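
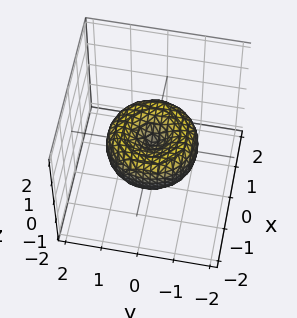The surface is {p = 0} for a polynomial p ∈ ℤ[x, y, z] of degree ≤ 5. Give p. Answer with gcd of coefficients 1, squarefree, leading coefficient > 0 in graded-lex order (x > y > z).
1. Degree: the shape is more complex than any degree-3 surface, so deg p = 4.
2. Symmetry: every cross-section ⟂ z is a circle, so x, y appear only via x² + y².
3. Observable constraints: a circular section at z = 0 has radius between 1 and 2; one x-axis crossing is at x = 0; it crosses the y-axis at the gridline y = 0.
4. Matching integer coefficients to the picture gives p.

2*x^4 + 4*x^2*y^2 + 2*y^4 - 3*x^2 - 3*y^2 + 3*z^2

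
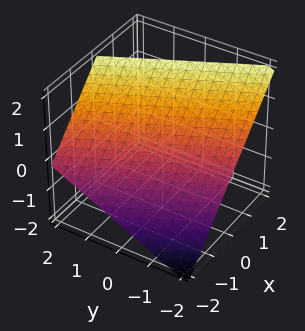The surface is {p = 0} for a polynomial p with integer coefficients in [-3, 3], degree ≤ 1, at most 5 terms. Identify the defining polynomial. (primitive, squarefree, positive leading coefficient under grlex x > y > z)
1. Degree: every cross-section is a straight line — this is a plane, so deg p = 1.
2. Reading off the gridlines: it crosses the z-axis at the gridline z = 1; it crosses the y-axis at the gridline y = -2.
3. Assembling these constraints gives the stated polynomial.

2*x + y - 2*z + 2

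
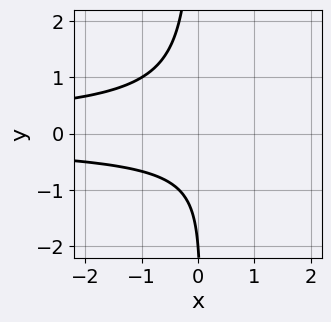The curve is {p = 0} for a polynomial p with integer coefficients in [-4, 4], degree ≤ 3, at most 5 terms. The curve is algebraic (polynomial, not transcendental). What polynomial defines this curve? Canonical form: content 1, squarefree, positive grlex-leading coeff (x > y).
3*x*y^2 + y + 2

The degree is 3 — a generic line meets the curve in up to 3 points.
Observable constraints: the curve avoids every integer x-axis point in the box; one y-axis crossing is at y = -2.
Together with the visible shape, these determine p as stated.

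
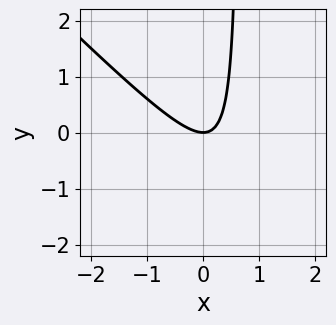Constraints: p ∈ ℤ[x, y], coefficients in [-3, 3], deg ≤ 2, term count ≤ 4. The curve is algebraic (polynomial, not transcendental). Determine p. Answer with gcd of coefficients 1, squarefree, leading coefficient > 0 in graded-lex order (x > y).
3*x^2 + 3*x*y - 2*y

(a) The degree is 2 — the shape is more complex than any degree-1 curve.
(b) Checking where it meets the axes: it meets the y-axis at y = 0 (among the integer gridlines); it meets the x-axis at x = 0 (among the integer gridlines).
(c) Putting this together gives p.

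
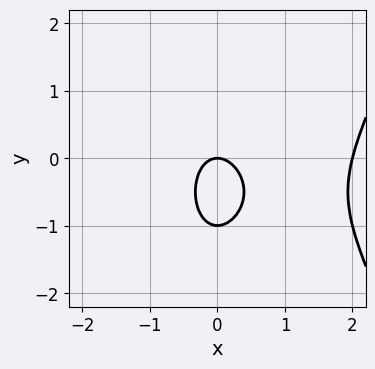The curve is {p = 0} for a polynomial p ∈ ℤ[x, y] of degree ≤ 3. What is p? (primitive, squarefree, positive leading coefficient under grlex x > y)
deg p = 3. A generic line meets the curve in up to 3 points.
Against the integer gridlines: among the integer gridlines, it crosses the y-axis at y ∈ {-1, 0}; among the integer gridlines, it crosses the x-axis at x ∈ {0, 2}.
Putting this together gives p.

x^3 - 2*x^2 - y^2 - y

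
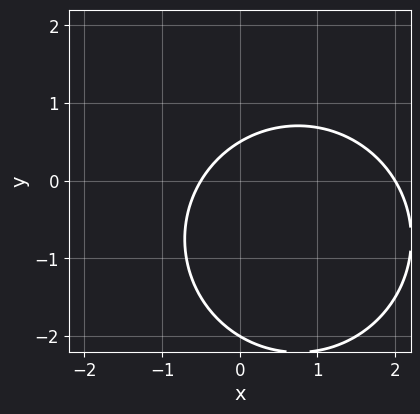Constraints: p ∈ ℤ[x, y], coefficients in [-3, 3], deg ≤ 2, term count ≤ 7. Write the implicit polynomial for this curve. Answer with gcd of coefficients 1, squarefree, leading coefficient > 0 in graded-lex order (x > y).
2*x^2 + 2*y^2 - 3*x + 3*y - 2

The degree is 2 — a generic line meets the curve in up to 2 points.
Against the integer gridlines: it crosses the x-axis at the gridline x = 2; it meets the y-axis at y = -2 (among the integer gridlines).
Solving for integer coefficients yields p as stated.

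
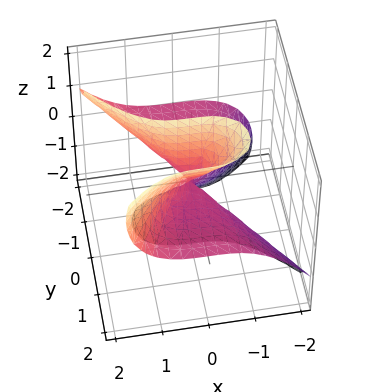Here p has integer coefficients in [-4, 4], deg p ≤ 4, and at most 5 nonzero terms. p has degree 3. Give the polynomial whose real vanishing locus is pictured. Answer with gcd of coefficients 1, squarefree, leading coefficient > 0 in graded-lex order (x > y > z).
2*x^3 - 3*y^2*z + 2*y*z^2

(a) deg p = 3. A generic line meets the surface in up to 3 points.
(b) Against the integer gridlines: the visible y-axis segment lies entirely on the surface; every point of the z-axis in the box is on the surface.
(c) Solving for integer coefficients yields p as stated.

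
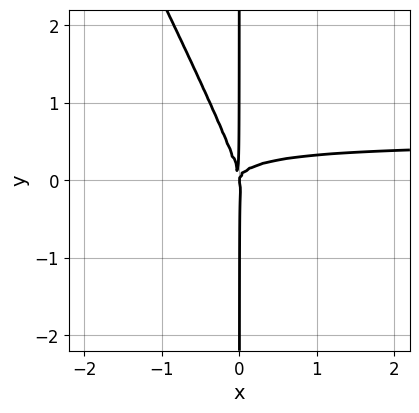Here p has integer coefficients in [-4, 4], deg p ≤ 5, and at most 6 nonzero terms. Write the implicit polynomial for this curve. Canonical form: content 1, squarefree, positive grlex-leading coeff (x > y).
2*x^3*y + 3*x^2*y^2 + x*y^3 - x^3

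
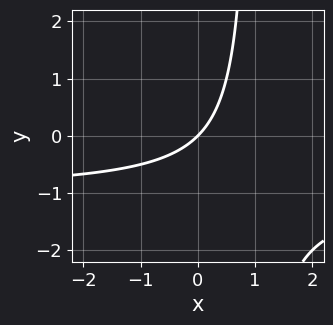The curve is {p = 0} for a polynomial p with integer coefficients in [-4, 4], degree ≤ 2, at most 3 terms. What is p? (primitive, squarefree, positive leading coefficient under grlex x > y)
x*y + x - y

Degree: no degree-1 curve has this shape, so deg p = 2.
From the axis intercepts and sections: it meets the x-axis at x = 0 (among the integer gridlines); one y-axis crossing is at y = 0.
The integer polynomial consistent with all of this is the stated p.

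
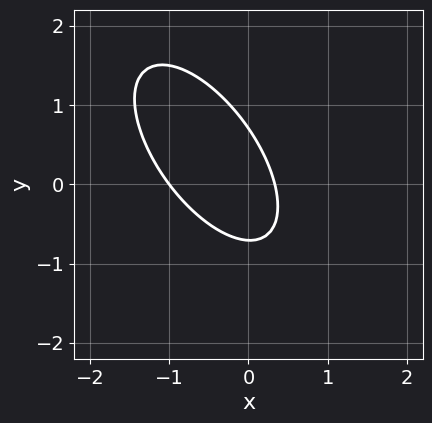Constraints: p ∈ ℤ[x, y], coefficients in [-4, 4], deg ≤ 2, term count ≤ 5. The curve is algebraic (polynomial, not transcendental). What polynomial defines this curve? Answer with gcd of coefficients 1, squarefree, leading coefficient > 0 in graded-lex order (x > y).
3*x^2 + 3*x*y + 2*y^2 + 2*x - 1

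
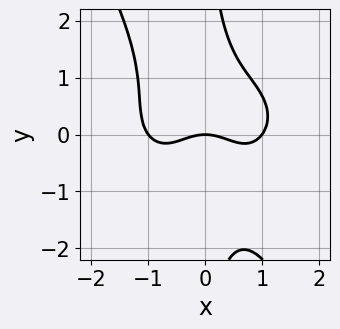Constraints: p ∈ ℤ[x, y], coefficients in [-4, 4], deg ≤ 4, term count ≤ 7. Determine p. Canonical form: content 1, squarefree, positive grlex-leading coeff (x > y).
First, deg p = 4.
Next, reading off the gridlines: among the integer gridlines, it crosses the x-axis at x ∈ {-1, 0, 1}; one y-axis crossing is at y = 0.
Finally, fitting integer coefficients to these (and the overall shape) gives p.

2*x^4 + 3*x^2*y^2 + 2*x*y^3 - 2*x^2 - 3*y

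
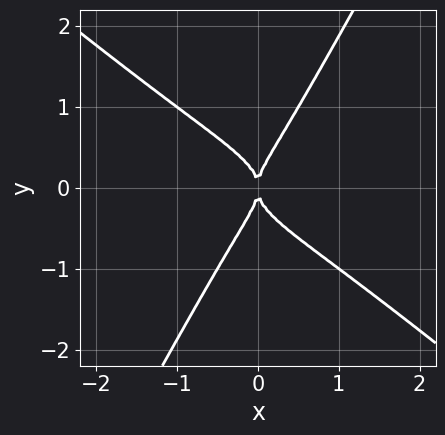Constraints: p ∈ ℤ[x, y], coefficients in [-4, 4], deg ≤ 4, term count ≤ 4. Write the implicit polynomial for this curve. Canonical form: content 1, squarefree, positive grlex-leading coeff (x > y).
3*x^2*y^2 + 2*x*y^3 - 2*y^4 + x^2

First, deg p = 4. A generic line meets the curve in up to 4 points.
Then, reading off the gridlines: it crosses the y-axis at the gridline y = 0; one x-axis crossing is at x = 0.
Finally, putting this together gives p.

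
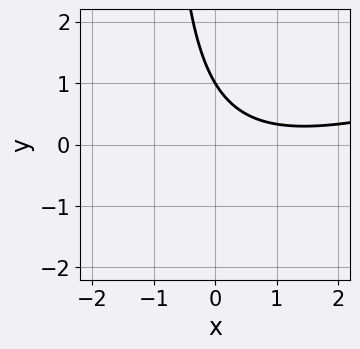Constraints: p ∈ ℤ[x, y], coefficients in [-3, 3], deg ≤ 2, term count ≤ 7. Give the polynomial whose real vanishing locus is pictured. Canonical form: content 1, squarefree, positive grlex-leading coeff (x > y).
deg p = 2.
Against the integer gridlines: the curve avoids every integer x-axis point in the box; it meets the y-axis at y = 1 (among the integer gridlines).
These observations pin down the coefficients.

x^2 - 3*x*y - 2*x - 3*y + 3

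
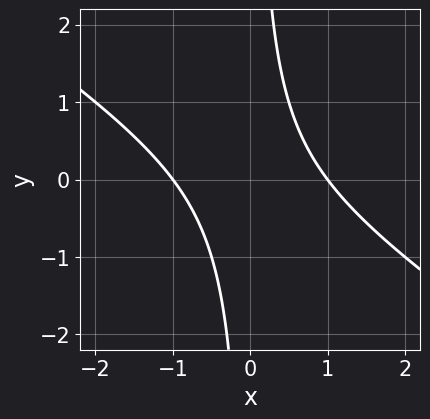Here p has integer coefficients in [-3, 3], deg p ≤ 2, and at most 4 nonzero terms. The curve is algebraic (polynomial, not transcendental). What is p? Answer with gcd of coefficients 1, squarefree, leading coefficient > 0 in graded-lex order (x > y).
First, deg p = 2. The shape is more complex than any degree-1 curve.
Next, from the axis intercepts and sections: the x-axis gridline crossings are at x ∈ {-1, 1}; the curve avoids every integer y-axis point in the box.
Finally, matching integer coefficients to the picture gives p.

2*x^2 + 3*x*y - 2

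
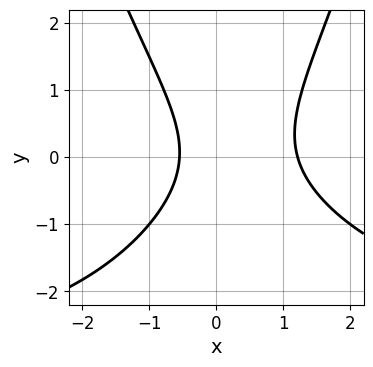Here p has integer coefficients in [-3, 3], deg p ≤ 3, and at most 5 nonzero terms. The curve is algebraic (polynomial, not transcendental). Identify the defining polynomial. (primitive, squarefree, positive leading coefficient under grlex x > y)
x^2*y + 3*x^2 - 2*y^2 - 2*x - 2

deg p = 3. The shape is more complex than any degree-2 curve.
Reading off the gridlines: it misses every integer gridline on the y-axis.
These observations pin down the coefficients.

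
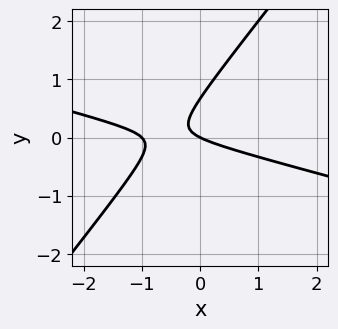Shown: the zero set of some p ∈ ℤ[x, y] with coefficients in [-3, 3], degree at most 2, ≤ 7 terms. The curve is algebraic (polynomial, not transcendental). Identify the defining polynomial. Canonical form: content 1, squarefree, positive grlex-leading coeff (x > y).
First, the degree is 2 — a generic line meets the curve in up to 2 points.
Then, from the visible intercepts: the x-axis gridline crossings are at x ∈ {-1, 0}; it meets the y-axis at y = 0 (among the integer gridlines).
Finally, fitting integer coefficients to these (and the overall shape) gives p.

x^2 + 3*x*y - 3*y^2 + x + 2*y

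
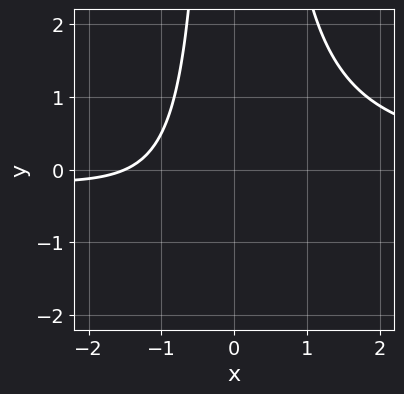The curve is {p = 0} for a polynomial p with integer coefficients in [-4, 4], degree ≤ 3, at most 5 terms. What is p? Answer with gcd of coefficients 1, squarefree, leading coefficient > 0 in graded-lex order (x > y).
2*x^2*y - 2*x - 3

1. Degree: the shape is more complex than any degree-2 curve, so deg p = 3.
2. From the axis intercepts and sections: the curve avoids every integer y-axis point in the box.
3. Together with the visible shape, these determine p as stated.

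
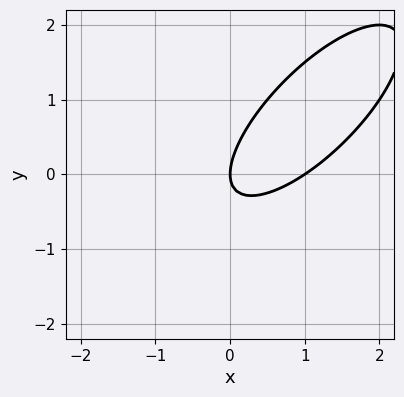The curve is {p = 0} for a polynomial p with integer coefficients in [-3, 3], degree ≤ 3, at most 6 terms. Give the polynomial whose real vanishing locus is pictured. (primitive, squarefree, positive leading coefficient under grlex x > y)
(a) deg p = 2. No degree-1 curve has this shape.
(b) Observable constraints: it crosses the y-axis at the gridline y = 0; the x-axis gridline crossings are at x ∈ {0, 1}.
(c) Fitting integer coefficients to these (and the overall shape) gives p.

2*x^2 - 3*x*y + 2*y^2 - 2*x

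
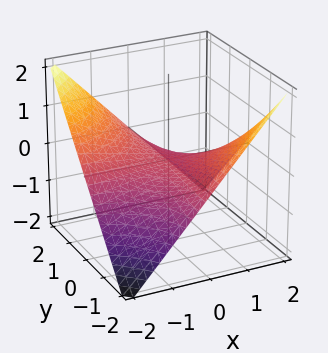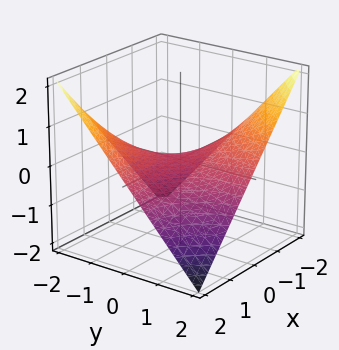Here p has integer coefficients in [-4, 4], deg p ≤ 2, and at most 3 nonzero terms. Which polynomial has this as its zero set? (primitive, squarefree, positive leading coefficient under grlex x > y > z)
Degree: a hyperbolic paraboloid; a quadric, so deg p = 2.
From the axis intercepts and sections: every point of the x-axis in the box is on the surface; the visible y-axis segment lies entirely on the surface; it meets the z-axis at z = 0 (among the integer gridlines).
These observations pin down the coefficients.

x*y + 2*z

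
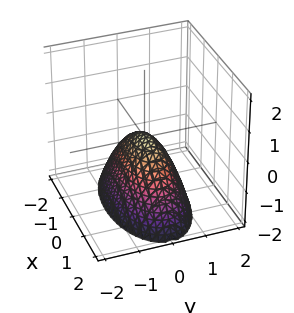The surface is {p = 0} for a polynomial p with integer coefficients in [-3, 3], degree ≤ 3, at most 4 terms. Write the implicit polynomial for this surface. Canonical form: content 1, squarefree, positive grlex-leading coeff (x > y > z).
The degree is 2 — a paraboloid; a quadric.
Symmetries: the x ↦ −x reflection is a symmetry, so x appears only in even powers; the y ↦ −y reflection is a symmetry, so y appears only in even powers.
Checking where it meets the axes: one z-axis crossing is at z = 0; it crosses the x-axis at the gridline x = 0; one y-axis crossing is at y = 0.
Solving for integer coefficients yields p as stated.

x^2 + 3*y^2 + 2*z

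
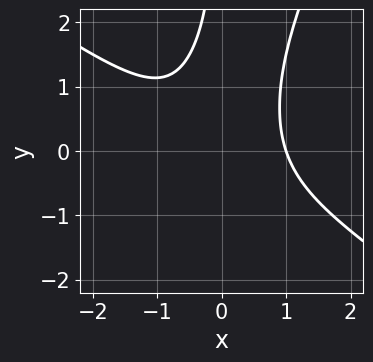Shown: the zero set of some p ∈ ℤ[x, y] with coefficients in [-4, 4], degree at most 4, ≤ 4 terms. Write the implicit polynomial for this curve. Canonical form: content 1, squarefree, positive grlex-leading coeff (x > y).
3*x^3 + 3*x^2*y - 2*x*y^2 - 3

(a) Degree: the shape is more complex than any degree-2 curve, so deg p = 3.
(b) Reading off the gridlines: the curve avoids every integer y-axis point in the box; it meets the x-axis at x = 1 (among the integer gridlines).
(c) Together with the visible shape, these determine p as stated.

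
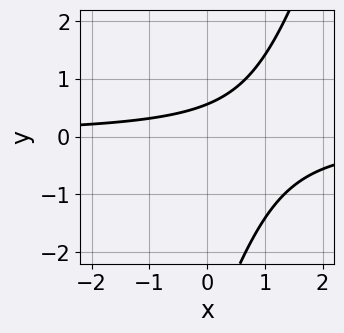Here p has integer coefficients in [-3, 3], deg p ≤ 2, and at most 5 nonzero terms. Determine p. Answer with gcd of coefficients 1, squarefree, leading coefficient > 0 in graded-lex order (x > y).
(a) Degree: a generic line meets the curve in up to 2 points, so deg p = 2.
(b) From the axis intercepts and sections: it misses every integer gridline on the x-axis.
(c) Matching integer coefficients to the picture gives p.

3*x*y - y^2 - 3*y + 2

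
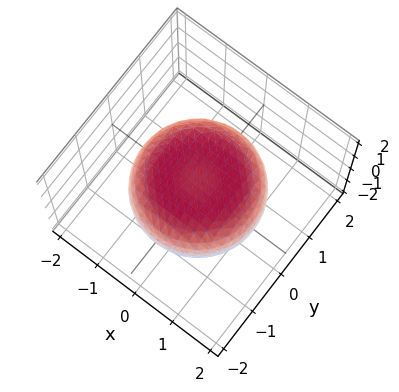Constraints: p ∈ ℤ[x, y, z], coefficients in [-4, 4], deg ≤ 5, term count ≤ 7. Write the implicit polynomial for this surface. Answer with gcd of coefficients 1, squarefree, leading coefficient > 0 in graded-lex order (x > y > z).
1. Degree: a generic line meets the surface in up to 4 points, so deg p = 4.
2. Symmetries: rotational symmetry about the z-axis ⇒ p depends on x, y only through x² + y².
3. Reading off the gridlines: a circular section at z = 0 has radius between 1 and 2.
4. Assembling these constraints gives the stated polynomial.

x^4 + 2*x^2*y^2 + y^4 - x^2 - y^2 + 3*z^2 - 2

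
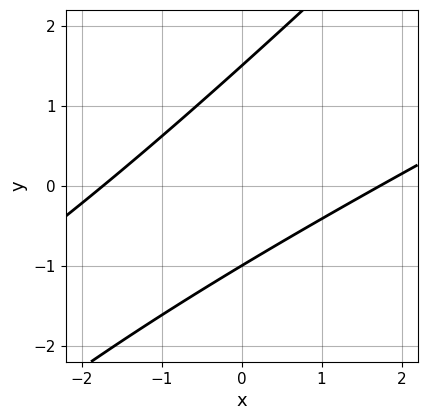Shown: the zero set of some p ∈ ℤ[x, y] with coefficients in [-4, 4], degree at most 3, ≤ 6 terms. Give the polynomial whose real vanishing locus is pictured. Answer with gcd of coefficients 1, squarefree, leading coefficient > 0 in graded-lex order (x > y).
x^2 - 3*x*y + 2*y^2 - y - 3

First, the degree is 2 — the shape is more complex than any degree-1 curve.
Then, from the axis intercepts and sections: it crosses the y-axis at the gridline y = -1.
Finally, fitting integer coefficients to these (and the overall shape) gives p.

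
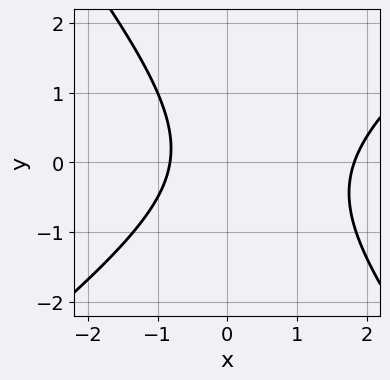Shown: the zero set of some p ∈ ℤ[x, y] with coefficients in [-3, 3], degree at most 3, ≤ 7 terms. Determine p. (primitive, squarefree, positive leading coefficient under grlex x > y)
2*x^2 - x*y - 2*y^2 - 2*x - 3

1. The degree is 2 — no degree-1 curve has this shape.
2. From the visible intercepts: it misses every integer gridline on the y-axis.
3. Putting this together gives p.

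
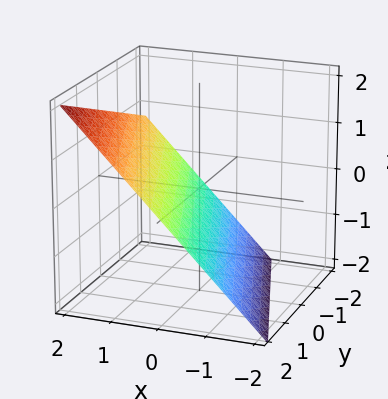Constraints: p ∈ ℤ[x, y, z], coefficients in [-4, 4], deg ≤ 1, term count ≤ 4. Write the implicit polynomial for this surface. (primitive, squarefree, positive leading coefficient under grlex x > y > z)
3*x + y - 3*z - 2

First, deg p = 1. Every cross-section is a straight line — this is a plane.
Then, checking where it meets the axes: it meets the y-axis at y = 2 (among the integer gridlines).
Finally, these observations pin down the coefficients.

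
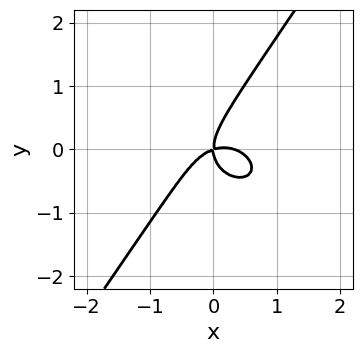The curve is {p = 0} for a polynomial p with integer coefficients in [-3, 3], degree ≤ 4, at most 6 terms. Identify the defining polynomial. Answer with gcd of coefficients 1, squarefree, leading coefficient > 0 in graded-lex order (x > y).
First, deg p = 3. No degree-2 curve has this shape.
Next, observable constraints: it crosses the y-axis at the gridline y = 0; one x-axis crossing is at x = 0.
Finally, putting this together gives p.

3*x^3 + 3*x*y^2 - 3*y^3 - x^2 + 3*x*y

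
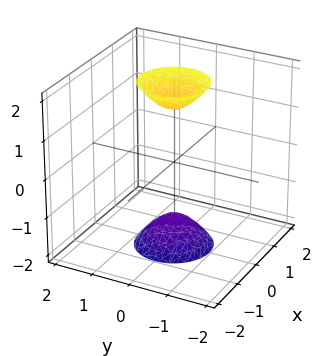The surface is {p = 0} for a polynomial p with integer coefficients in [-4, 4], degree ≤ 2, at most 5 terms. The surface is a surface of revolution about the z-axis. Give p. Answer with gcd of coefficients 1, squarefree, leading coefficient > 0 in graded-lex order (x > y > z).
3*x^2 + 3*y^2 - z^2 + 2

(a) There are 2 components. They look like related sheets of one shape, so recover p as a whole.
(b) The degree is 2 — no degree-1 surface has this shape.
(c) Symmetries: the surface is invariant under rotation about z: p = q(x² + y², z).
(d) From the axis intercepts and sections: a circular section at z = 2 has radius between 0 and 1; no y-intercept at any integer in the box; no x-intercept at any integer in the box.
(e) Fitting integer coefficients to these (and the overall shape) gives p.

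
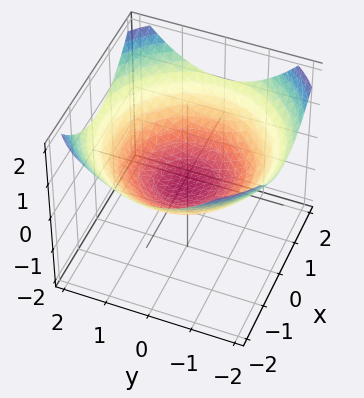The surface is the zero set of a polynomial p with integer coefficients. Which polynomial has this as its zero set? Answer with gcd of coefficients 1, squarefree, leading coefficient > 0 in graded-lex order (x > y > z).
x^2 + y^2 - 3*z - 1

(a) The degree is 2 — the shape is more complex than any degree-1 surface.
(b) Symmetries: rotational symmetry about the z-axis ⇒ p depends on x, y only through x² + y².
(c) Checking where it meets the axes: among the integer gridlines, it crosses the x-axis at x ∈ {-1, 1}; among the integer gridlines, it crosses the y-axis at y ∈ {-1, 1}; a circular section at z = 0 has radius exactly 1.
(d) Together with the visible shape, these determine p as stated.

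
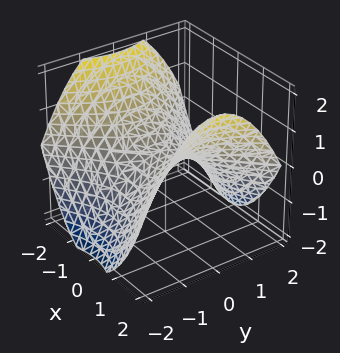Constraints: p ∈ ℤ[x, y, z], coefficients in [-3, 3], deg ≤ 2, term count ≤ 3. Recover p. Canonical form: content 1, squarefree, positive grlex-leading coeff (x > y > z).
1. The degree is 2 — a saddle surface; a quadric.
2. Symmetries: it's symmetric under y → −y, forcing even powers of y; mirror symmetry x ↦ −x ⇒ only even powers of x.
3. Checking where it meets the axes: it crosses the y-axis at the gridline y = 0; it meets the z-axis at z = 0 (among the integer gridlines); it crosses the x-axis at the gridline x = 0.
4. These observations pin down the coefficients.

x^2 - y^2 - 2*z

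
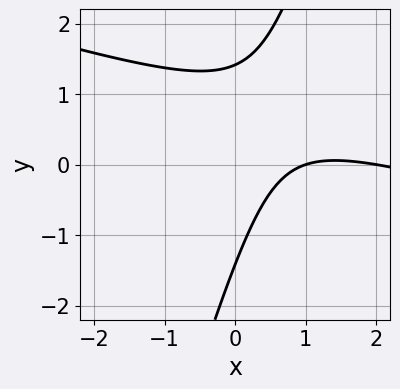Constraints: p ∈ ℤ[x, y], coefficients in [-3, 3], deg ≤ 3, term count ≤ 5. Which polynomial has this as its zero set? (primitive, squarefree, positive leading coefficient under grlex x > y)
x^2 + 3*x*y - y^2 - 3*x + 2

(a) Degree: a generic line meets the curve in up to 2 points, so deg p = 2.
(b) From the axis intercepts and sections: the x-axis gridline crossings are at x ∈ {1, 2}.
(c) Fitting integer coefficients to these (and the overall shape) gives p.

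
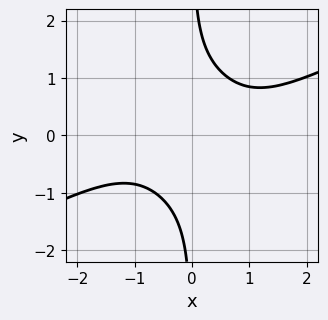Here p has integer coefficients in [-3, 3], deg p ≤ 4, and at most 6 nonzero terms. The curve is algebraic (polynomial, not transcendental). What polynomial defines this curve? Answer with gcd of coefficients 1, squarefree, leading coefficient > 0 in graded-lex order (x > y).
x^4 - 3*x^2*y^2 - 3*x*y^3 + 3

(a) deg p = 4. A generic line meets the curve in up to 4 points.
(b) From the axis intercepts and sections: no y-intercept at any integer in the box; the curve avoids every integer x-axis point in the box.
(c) Matching integer coefficients to the picture gives p.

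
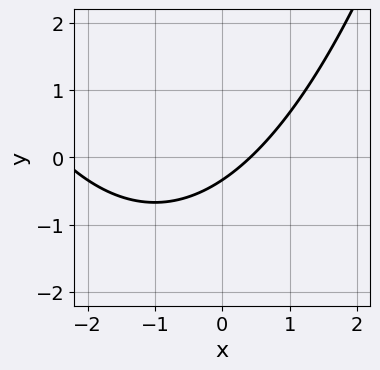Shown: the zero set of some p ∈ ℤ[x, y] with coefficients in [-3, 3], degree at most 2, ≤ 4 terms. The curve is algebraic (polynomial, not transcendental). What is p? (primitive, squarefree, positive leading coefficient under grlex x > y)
The degree is 2 — a generic line meets the curve in up to 2 points.
Putting this together gives p.

x^2 + 2*x - 3*y - 1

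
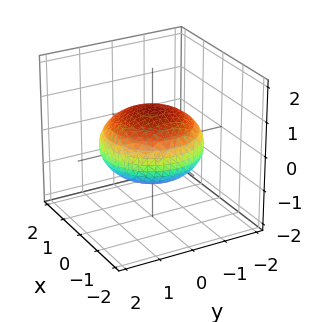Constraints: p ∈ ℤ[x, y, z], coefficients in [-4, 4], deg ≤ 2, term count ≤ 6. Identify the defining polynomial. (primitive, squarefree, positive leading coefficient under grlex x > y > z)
(a) Degree: a closed, bounded, convex surface; a quadric, so deg p = 2.
(b) Symmetries: the surface is invariant under rotation about z: p = q(x² + y², z); mirror symmetry z ↦ −z ⇒ only even powers of z.
(c) Checking where it meets the axes: the z-axis gridline crossings are at z ∈ {-1, 1}; a circular section at z = 0 has radius between 1 and 2.
(d) Fitting integer coefficients to these (and the overall shape) gives p.

x^2 + y^2 + 2*z^2 - 2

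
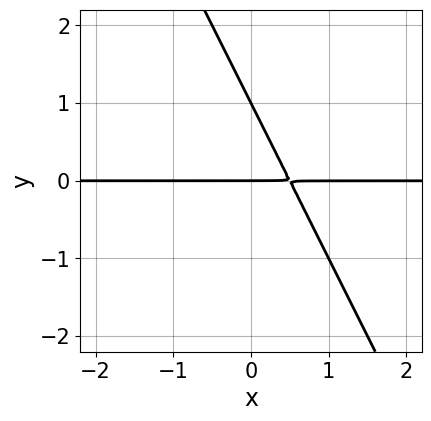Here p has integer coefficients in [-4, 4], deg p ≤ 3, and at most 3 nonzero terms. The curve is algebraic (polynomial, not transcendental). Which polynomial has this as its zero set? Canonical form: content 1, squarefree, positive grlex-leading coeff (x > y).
1. deg p = 2. No degree-1 curve has this shape.
2. From the axis intercepts and sections: among the integer gridlines, it crosses the y-axis at y ∈ {0, 1}; the visible x-axis segment lies entirely on the curve.
3. Solving for integer coefficients yields p as stated.

2*x*y + y^2 - y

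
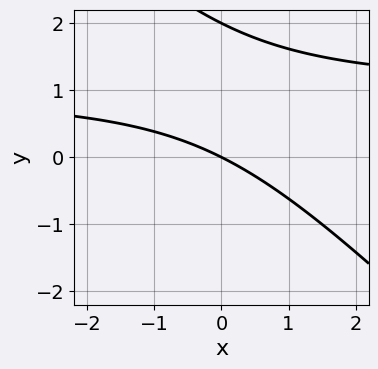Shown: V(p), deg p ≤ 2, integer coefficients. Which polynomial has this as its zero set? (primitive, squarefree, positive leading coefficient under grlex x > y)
x*y + y^2 - x - 2*y

First, deg p = 2. The shape is more complex than any degree-1 curve.
Then, reading off the gridlines: among the integer gridlines, it crosses the y-axis at y ∈ {0, 2}; it meets the x-axis at x = 0 (among the integer gridlines).
Finally, solving for integer coefficients yields p as stated.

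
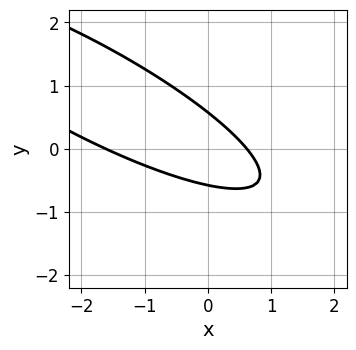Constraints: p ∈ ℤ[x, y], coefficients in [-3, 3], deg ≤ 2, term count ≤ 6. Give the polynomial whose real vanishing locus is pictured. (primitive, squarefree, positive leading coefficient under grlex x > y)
1. Degree: no degree-1 curve has this shape, so deg p = 2.
2. Solving for integer coefficients yields p as stated.

x^2 + 3*x*y + 3*y^2 + x - 1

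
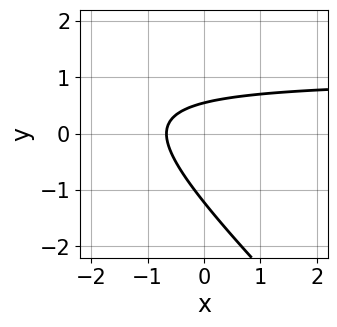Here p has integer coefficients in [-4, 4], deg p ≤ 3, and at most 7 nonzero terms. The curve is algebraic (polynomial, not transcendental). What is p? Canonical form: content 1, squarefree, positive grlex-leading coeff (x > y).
3*x*y + 3*y^2 - 3*x + 2*y - 2

(a) deg p = 2.
(b) Matching integer coefficients to the picture gives p.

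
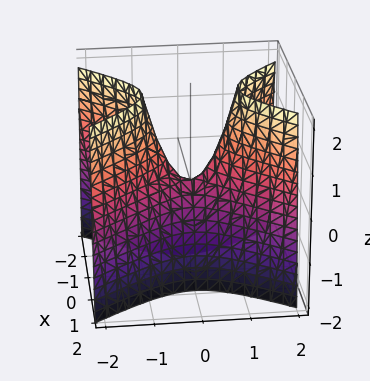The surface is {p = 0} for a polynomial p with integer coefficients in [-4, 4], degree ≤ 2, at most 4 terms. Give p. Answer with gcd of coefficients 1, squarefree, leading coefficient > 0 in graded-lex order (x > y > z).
3*x^2 - 2*y^2 + z

The degree is 2 — a hyperbolic paraboloid; a quadric.
Symmetries: the y ↦ −y reflection is a symmetry, so y appears only in even powers; it's symmetric under x → −x, forcing even powers of x.
Checking where it meets the axes: it crosses the y-axis at the gridline y = 0; it meets the x-axis at x = 0 (among the integer gridlines); one z-axis crossing is at z = 0.
Putting this together gives p.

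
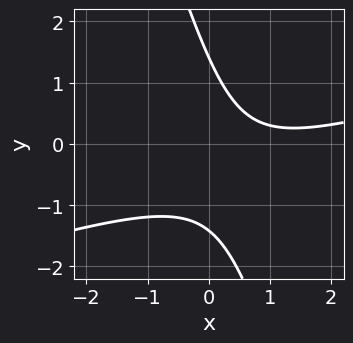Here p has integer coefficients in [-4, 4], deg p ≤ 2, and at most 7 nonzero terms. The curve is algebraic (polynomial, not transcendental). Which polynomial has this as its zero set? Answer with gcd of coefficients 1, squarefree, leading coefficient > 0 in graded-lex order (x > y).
The degree is 2 — no degree-1 curve has this shape.
Reading off the gridlines: it misses every integer gridline on the x-axis.
These observations pin down the coefficients.

x^2 - 3*x*y - y^2 - 2*x + 2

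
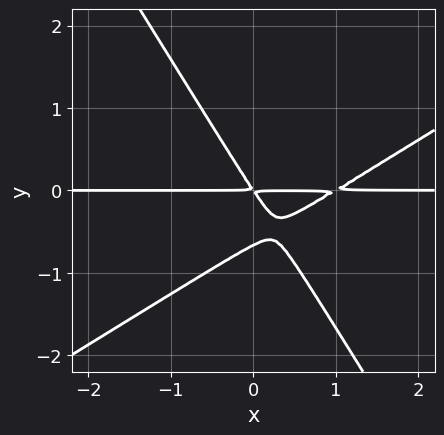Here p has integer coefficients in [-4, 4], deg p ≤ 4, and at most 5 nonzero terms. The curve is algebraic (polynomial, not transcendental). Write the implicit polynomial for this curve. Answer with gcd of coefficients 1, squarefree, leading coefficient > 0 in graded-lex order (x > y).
deg p = 3.
From the visible intercepts: the visible x-axis segment lies entirely on the curve.
Together with the visible shape, these determine p as stated.

3*x^2*y - 3*x*y^2 - 3*y^3 - 3*x*y - 2*y^2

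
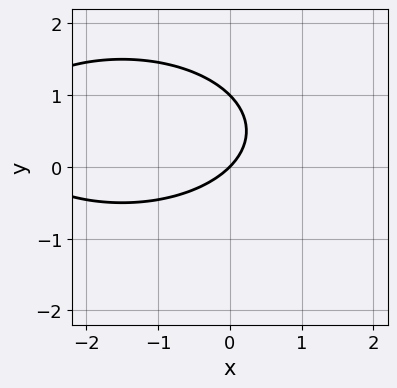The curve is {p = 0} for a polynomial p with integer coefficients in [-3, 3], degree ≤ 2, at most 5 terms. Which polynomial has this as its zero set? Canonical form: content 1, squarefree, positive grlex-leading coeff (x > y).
First, degree: a generic line meets the curve in up to 2 points, so deg p = 2.
Next, checking where it meets the axes: among the integer gridlines, it crosses the y-axis at y ∈ {0, 1}; it crosses the x-axis at the gridline x = 0.
Finally, putting this together gives p.

x^2 + 3*y^2 + 3*x - 3*y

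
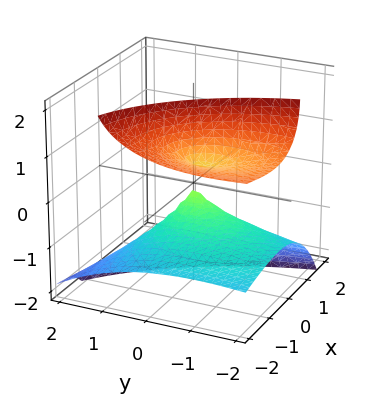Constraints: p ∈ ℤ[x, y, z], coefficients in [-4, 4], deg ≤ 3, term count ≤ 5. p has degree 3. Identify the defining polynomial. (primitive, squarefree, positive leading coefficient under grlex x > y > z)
3*x*z^2 + 2*y*z^2 + z^3 + 2*x^2 + y^2

First, the picture has 2 separate pieces. Treating them together as one polynomial.
Then, deg p = 3. No degree-2 surface has this shape.
Next, reading off the gridlines: one z-axis crossing is at z = 0; one x-axis crossing is at x = 0; it meets the y-axis at y = 0 (among the integer gridlines).
Finally, fitting integer coefficients to these (and the overall shape) gives p.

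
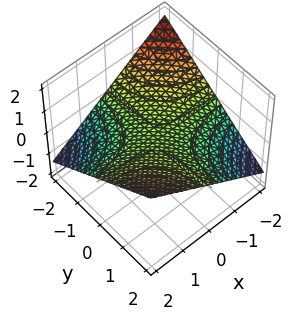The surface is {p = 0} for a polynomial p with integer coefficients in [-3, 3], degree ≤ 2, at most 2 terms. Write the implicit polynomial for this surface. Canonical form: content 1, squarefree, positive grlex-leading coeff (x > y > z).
The degree is 2 — a hyperbolic paraboloid; a quadric.
From the visible intercepts: every point of the x-axis in the box is on the surface; one z-axis crossing is at z = 0.
Matching integer coefficients to the picture gives p. Check: (0, 1, 0) on the y-axis lies on the surface, and p(0, 1, 0) = 0. ✓

x*y - 3*z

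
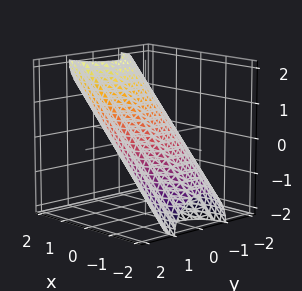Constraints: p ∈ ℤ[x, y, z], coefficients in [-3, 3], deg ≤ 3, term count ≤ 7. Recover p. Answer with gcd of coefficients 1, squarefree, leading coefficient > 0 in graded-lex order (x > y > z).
Degree: a generic line meets the surface in up to 2 points, so deg p = 2.
From the visible intercepts: among the integer gridlines, it crosses the z-axis at z ∈ {-1, 1}; the x-axis gridline crossings are at x ∈ {-1, 1}; the y-axis gridline crossings are at y ∈ {-1, 1}.
The integer polynomial consistent with all of this is the stated p.

x^2 - 2*x*z + y^2 + z^2 - 1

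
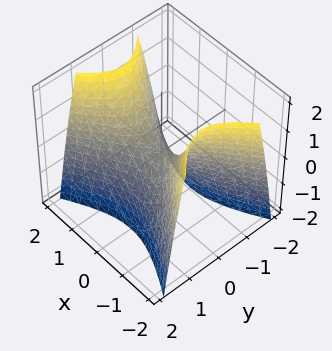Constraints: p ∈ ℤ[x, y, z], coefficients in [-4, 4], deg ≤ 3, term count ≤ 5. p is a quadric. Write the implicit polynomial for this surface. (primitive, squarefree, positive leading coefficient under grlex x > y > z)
1. Degree: a hyperbolic paraboloid; a quadric, so deg p = 2.
2. Symmetries: it's symmetric under y → −y, forcing even powers of y; mirror symmetry x ↦ −x ⇒ only even powers of x.
3. Reading off the gridlines: it meets the z-axis at z = 0 (among the integer gridlines); one x-axis crossing is at x = 0; it crosses the y-axis at the gridline y = 0.
4. Assembling these constraints gives the stated polynomial.

x^2 - 2*y^2 - z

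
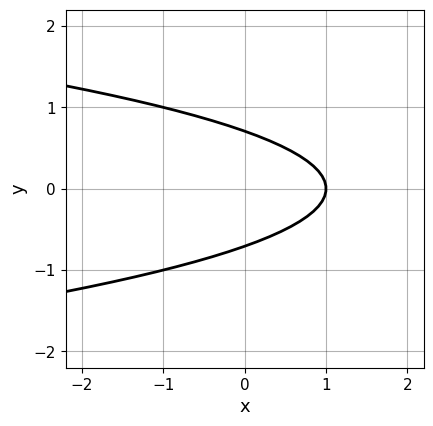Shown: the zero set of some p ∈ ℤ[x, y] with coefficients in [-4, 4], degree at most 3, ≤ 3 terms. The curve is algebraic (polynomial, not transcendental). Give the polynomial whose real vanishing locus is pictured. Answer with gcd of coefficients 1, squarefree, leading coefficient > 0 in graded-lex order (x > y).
Degree: no degree-1 curve has this shape, so deg p = 2.
Symmetries: the y ↦ −y reflection is a symmetry, so y appears only in even powers.
Observable constraints: one x-axis crossing is at x = 1.
Together with the visible shape, these determine p as stated.

2*y^2 + x - 1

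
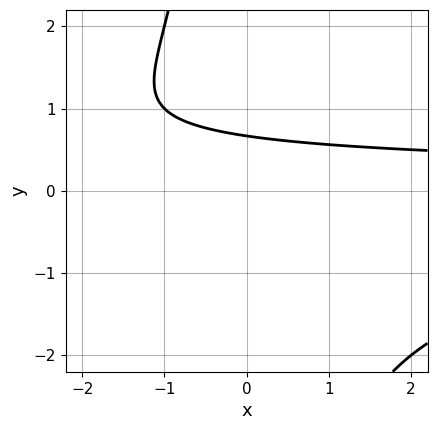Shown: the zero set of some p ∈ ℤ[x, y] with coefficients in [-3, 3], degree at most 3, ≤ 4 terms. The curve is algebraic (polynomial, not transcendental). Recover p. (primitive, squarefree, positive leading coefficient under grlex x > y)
Degree: no degree-2 curve has this shape, so deg p = 3.
Against the integer gridlines: it misses every integer gridline on the x-axis.
Fitting integer coefficients to these (and the overall shape) gives p.

x*y^2 + 3*y - 2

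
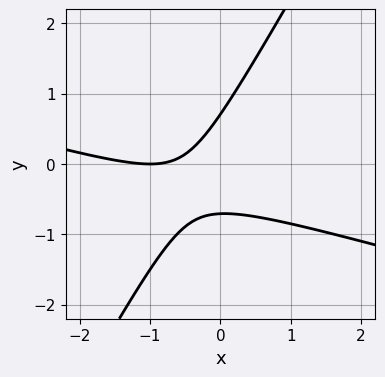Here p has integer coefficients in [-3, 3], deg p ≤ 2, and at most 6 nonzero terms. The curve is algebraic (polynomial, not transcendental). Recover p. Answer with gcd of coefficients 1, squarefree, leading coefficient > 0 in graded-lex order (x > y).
Degree: no degree-1 curve has this shape, so deg p = 2.
From the visible intercepts: it meets the x-axis at x = -1 (among the integer gridlines).
These observations pin down the coefficients.

x^2 + 3*x*y - 2*y^2 + 2*x + 1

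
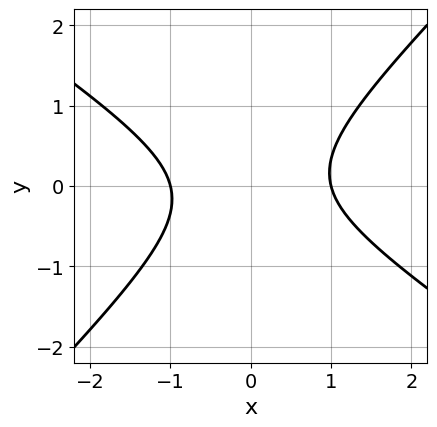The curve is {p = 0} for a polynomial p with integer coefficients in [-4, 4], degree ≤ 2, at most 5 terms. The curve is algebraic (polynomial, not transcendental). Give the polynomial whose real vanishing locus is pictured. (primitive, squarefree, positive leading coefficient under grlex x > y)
First, the degree is 2 — a generic line meets the curve in up to 2 points.
Next, reading off the gridlines: the x-axis gridline crossings are at x ∈ {-1, 1}; no y-intercept at any integer in the box.
Finally, together with the visible shape, these determine p as stated.

2*x^2 + x*y - 3*y^2 - 2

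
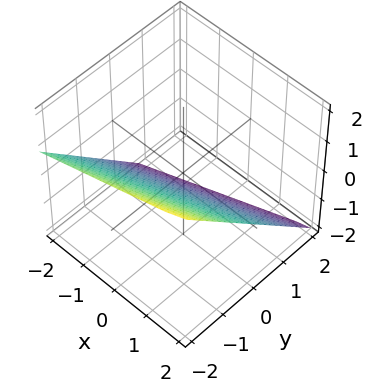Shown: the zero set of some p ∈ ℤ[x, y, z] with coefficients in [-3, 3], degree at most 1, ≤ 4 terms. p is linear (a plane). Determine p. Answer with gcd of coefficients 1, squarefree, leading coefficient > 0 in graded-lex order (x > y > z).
x - 3*y - 3*z - 2

Degree: every cross-section is a straight line — this is a plane, so deg p = 1.
Reading off the gridlines: one x-axis crossing is at x = 2.
The integer polynomial consistent with all of this is the stated p.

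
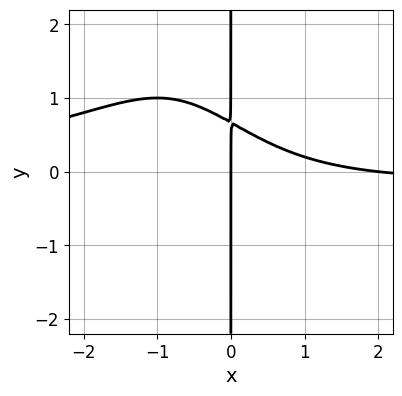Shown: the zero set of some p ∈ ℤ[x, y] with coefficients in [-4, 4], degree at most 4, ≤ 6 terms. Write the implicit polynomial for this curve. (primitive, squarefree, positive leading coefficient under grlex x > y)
First, the degree is 4 — no degree-3 curve has this shape.
Next, reading off the gridlines: the visible y-axis segment lies entirely on the curve; the x-axis gridline crossings are at x ∈ {0, 2}.
Finally, fitting integer coefficients to these (and the overall shape) gives p.

x^3*y + x^2*y + x^2 + 3*x*y - 2*x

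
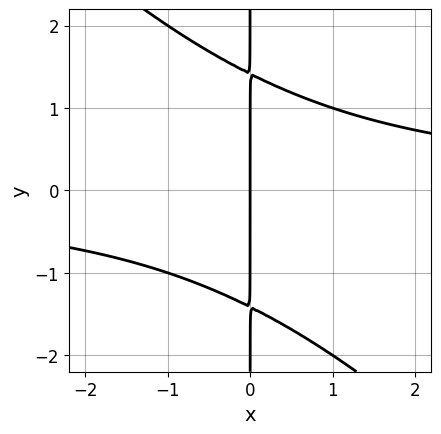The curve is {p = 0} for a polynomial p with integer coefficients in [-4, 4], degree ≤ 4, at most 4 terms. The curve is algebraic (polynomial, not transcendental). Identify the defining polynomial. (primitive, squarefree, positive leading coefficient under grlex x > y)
x^2*y + x*y^2 - 2*x

deg p = 3. A generic line meets the curve in up to 3 points.
Checking where it meets the axes: it meets the x-axis at x = 0 (among the integer gridlines); every point of the y-axis in the box is on the curve.
Assembling these constraints gives the stated polynomial.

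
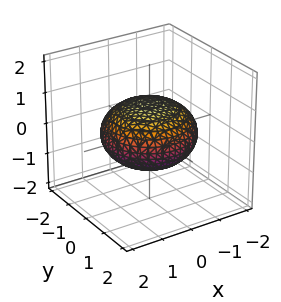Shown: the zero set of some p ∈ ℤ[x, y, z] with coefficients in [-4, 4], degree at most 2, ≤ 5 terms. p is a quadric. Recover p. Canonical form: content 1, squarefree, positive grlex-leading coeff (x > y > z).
First, deg p = 2. Bounded and convex; a quadric.
Next, symmetries: rotational symmetry about the z-axis ⇒ p depends on x, y only through x² + y²; the z ↦ −z reflection is a symmetry, so z appears only in even powers.
Next, from the axis intercepts and sections: among the integer gridlines, it crosses the z-axis at z ∈ {-1, 1}; a circular section at z = 0 has radius between 1 and 2.
Finally, fitting integer coefficients to these (and the overall shape) gives p.

x^2 + y^2 + 2*z^2 - 2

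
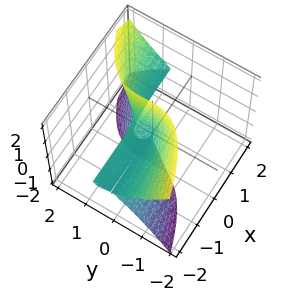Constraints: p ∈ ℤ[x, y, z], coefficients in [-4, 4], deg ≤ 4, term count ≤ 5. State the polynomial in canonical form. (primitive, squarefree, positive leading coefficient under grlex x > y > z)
3*x*z^2 - 3*y^3 + 2*y^2

First, the degree is 3 — the shape is more complex than any degree-2 surface.
Next, reading off the gridlines: every point of the x-axis in the box is on the surface; the visible z-axis segment lies entirely on the surface.
Finally, matching integer coefficients to the picture gives p.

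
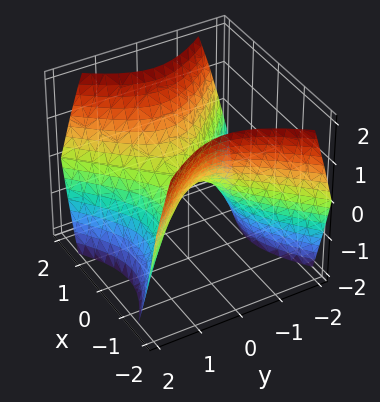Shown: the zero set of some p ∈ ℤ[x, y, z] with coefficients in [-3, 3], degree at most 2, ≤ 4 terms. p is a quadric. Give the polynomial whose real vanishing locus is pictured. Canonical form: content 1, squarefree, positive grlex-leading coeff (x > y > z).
x^2 - y^2 - z

deg p = 2. A hyperbolic paraboloid; a quadric.
Symmetries: mirror symmetry x ↦ −x ⇒ only even powers of x; mirror symmetry y ↦ −y ⇒ only even powers of y.
Observable constraints: one y-axis crossing is at y = 0; one x-axis crossing is at x = 0; it crosses the z-axis at the gridline z = 0.
These observations pin down the coefficients.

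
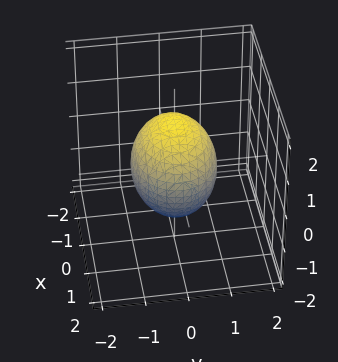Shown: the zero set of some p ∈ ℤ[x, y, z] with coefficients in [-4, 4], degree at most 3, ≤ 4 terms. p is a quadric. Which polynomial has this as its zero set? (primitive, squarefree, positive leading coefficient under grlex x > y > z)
deg p = 2.
Symmetries: it's symmetric under x → −x, forcing even powers of x; mirror symmetry z ↦ −z ⇒ only even powers of z; it's symmetric under y → −y, forcing even powers of y.
Observable constraints: among the integer gridlines, it crosses the y-axis at y ∈ {-1, 1}.
The integer polynomial consistent with all of this is the stated p.

2*x^2 + 3*y^2 + 2*z^2 - 3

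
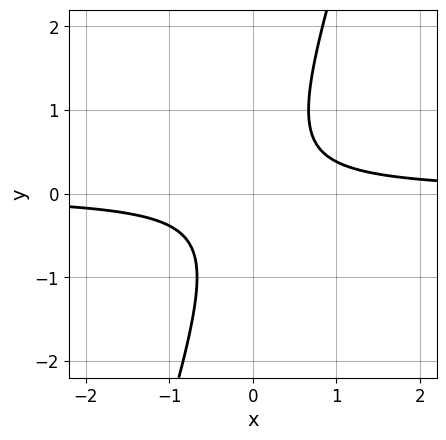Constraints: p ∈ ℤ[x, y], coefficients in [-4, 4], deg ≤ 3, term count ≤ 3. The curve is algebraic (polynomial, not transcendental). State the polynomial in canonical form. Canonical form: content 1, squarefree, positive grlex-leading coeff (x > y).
deg p = 2.
From the axis intercepts and sections: no y-intercept at any integer in the box; the curve avoids every integer x-axis point in the box.
Matching integer coefficients to the picture gives p.

3*x*y - y^2 - 1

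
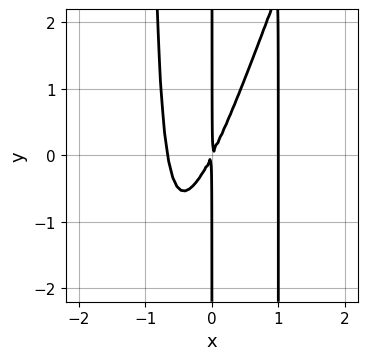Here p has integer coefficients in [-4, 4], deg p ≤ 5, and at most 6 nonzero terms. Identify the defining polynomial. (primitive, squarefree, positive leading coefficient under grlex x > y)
3*x^4 - x^3*y - x^3 - 2*x^2 + x*y

1. The degree is 4 — no degree-3 curve has this shape.
2. From the axis intercepts and sections: the visible y-axis segment lies entirely on the curve; it crosses the x-axis at the gridline x = 1.
3. Matching integer coefficients to the picture gives p.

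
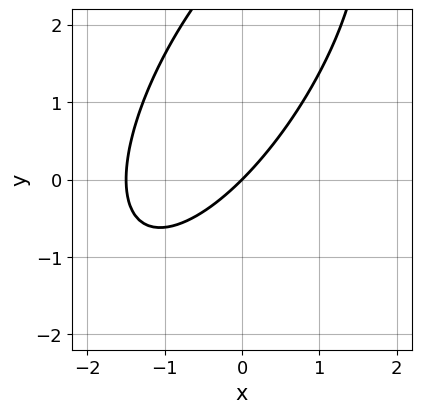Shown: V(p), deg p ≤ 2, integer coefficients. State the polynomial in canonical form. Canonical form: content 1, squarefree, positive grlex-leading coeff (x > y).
2*x^2 - 2*x*y + y^2 + 3*x - 3*y

First, the degree is 2 — no degree-1 curve has this shape.
Next, observable constraints: it crosses the x-axis at the gridline x = 0; it meets the y-axis at y = 0 (among the integer gridlines).
Finally, putting this together gives p.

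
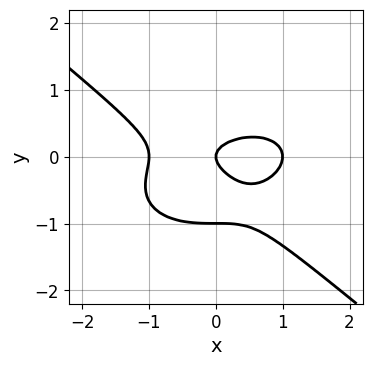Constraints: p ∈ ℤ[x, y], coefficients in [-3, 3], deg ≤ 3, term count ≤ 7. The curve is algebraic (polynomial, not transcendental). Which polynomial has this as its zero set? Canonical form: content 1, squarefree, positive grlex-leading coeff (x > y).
x^3 + x*y^2 + 3*y^3 + 3*y^2 - x

(a) deg p = 3. A generic line meets the curve in up to 3 points.
(b) Observable constraints: the x-axis gridline crossings are at x ∈ {-1, 0, 1}; the y-axis gridline crossings are at y ∈ {-1, 0}.
(c) Matching integer coefficients to the picture gives p.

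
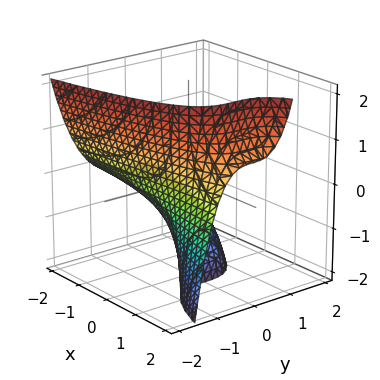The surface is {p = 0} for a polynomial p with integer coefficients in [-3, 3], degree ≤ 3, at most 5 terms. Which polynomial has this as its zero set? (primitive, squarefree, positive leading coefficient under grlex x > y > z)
y^3 - x*z + z + 1

The degree is 3 — the shape is more complex than any degree-2 surface.
Observable constraints: it crosses the z-axis at the gridline z = -1; it crosses the y-axis at the gridline y = -1.
The integer polynomial consistent with all of this is the stated p.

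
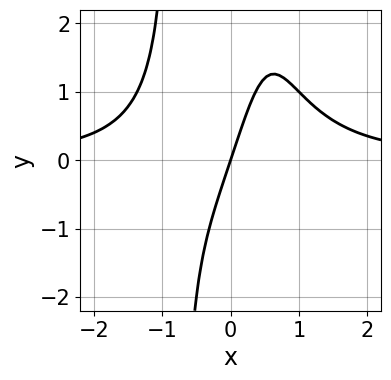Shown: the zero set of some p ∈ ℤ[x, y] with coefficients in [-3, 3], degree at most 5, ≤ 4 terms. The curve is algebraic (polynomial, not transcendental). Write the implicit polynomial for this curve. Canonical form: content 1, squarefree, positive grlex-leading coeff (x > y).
2*x^3*y - 3*x + y

The degree is 4 — no degree-3 curve has this shape.
From the visible intercepts: it meets the x-axis at x = 0 (among the integer gridlines); one y-axis crossing is at y = 0.
The integer polynomial consistent with all of this is the stated p.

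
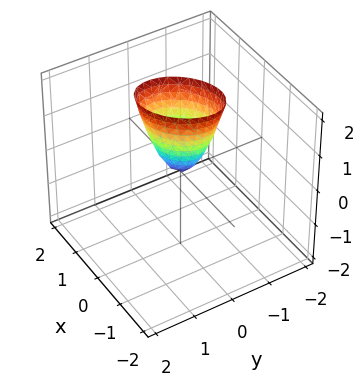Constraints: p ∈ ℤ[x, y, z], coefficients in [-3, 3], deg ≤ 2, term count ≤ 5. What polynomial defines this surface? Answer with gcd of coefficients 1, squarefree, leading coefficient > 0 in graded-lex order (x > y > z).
3*x^2 - 2*x*y + 3*y^2 - z

First, degree: the shape is more complex than any degree-1 surface, so deg p = 2.
Then, checking where it meets the axes: one z-axis crossing is at z = 0; it meets the x-axis at x = 0 (among the integer gridlines).
Finally, together with the visible shape, these determine p as stated.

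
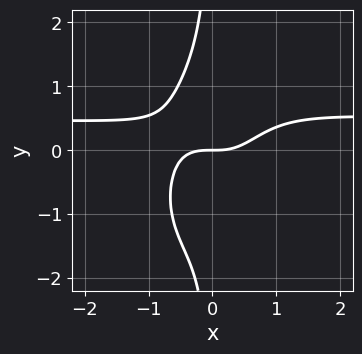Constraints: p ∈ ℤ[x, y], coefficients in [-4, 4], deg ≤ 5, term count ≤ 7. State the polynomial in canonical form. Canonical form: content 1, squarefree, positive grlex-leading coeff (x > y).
Degree: a generic line meets the curve in up to 4 points, so deg p = 4.
Checking where it meets the axes: it meets the x-axis at x = 0 (among the integer gridlines); it meets the y-axis at y = 0 (among the integer gridlines).
Assembling these constraints gives the stated polynomial.

2*x^3*y - x^2*y^2 + x*y^3 - x^3 + y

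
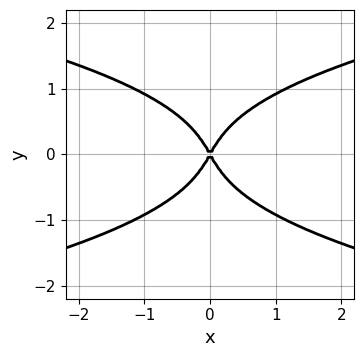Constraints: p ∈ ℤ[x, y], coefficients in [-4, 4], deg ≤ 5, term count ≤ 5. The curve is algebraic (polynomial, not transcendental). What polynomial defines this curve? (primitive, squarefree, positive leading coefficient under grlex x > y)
3*y^4 - 3*x^2 + y^2

The degree is 4 — the shape is more complex than any degree-3 curve.
Symmetries: the y ↦ −y reflection is a symmetry, so y appears only in even powers; the x ↦ −x reflection is a symmetry, so x appears only in even powers.
Against the integer gridlines: it crosses the y-axis at the gridline y = 0; one x-axis crossing is at x = 0.
Putting this together gives p.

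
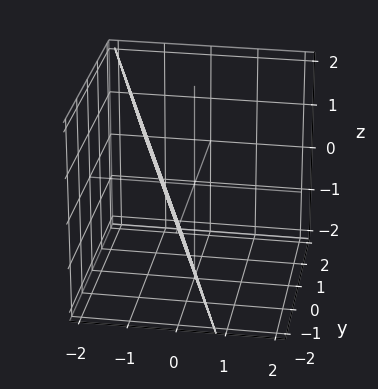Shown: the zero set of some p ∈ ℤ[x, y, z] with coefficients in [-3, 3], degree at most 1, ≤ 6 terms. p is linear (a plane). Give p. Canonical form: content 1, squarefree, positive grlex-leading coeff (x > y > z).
The degree is 1 — every cross-section is a straight line — this is a plane.
Checking where it meets the axes: it crosses the z-axis at the gridline z = -2; one y-axis crossing is at y = -2.
These observations pin down the coefficients.

3*x + y + z + 2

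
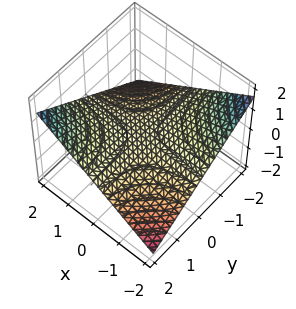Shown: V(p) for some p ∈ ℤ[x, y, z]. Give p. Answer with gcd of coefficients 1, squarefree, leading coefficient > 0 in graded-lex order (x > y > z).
x*y - 3*z

1. Degree: a saddle surface; a quadric, so deg p = 2.
2. Against the integer gridlines: every point of the y-axis in the box is on the surface; every point of the x-axis in the box is on the surface.
3. Together with the visible shape, these determine p as stated.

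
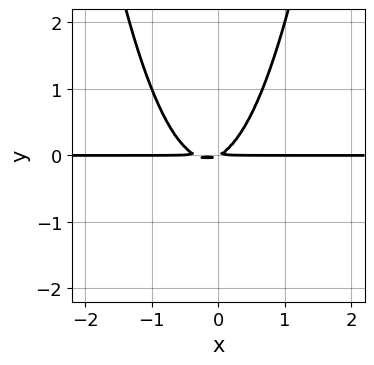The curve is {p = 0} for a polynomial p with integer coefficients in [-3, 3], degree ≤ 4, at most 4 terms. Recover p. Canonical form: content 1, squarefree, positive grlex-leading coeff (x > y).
3*x^2*y + x*y - 2*y^2

First, deg p = 3.
Then, against the integer gridlines: every point of the x-axis in the box is on the curve.
Finally, matching integer coefficients to the picture gives p.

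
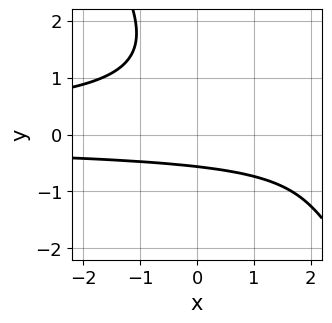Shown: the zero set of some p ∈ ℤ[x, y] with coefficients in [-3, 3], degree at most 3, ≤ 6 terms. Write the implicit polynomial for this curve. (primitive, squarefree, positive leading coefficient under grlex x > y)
First, the degree is 3 — the shape is more complex than any degree-2 curve.
Next, from the visible intercepts: the curve avoids every integer x-axis point in the box.
Finally, together with the visible shape, these determine p as stated.

3*x*y^2 + 2*y^3 - 3*y^2 + 3*y + 3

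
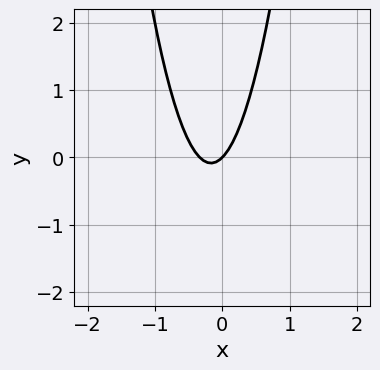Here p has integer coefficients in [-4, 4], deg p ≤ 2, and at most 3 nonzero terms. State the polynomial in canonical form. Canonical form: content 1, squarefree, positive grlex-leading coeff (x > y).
First, deg p = 2.
Next, checking where it meets the axes: one y-axis crossing is at y = 0; it meets the x-axis at x = 0 (among the integer gridlines).
Finally, matching integer coefficients to the picture gives p.

3*x^2 + x - y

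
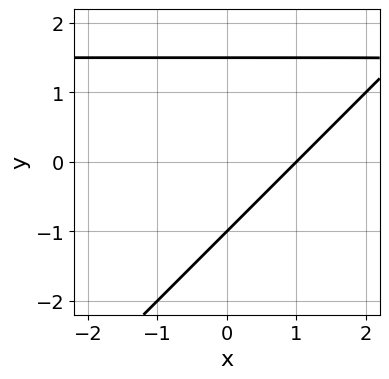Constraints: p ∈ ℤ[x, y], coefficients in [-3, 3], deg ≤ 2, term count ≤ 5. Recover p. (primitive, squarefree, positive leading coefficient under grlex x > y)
First, deg p = 2.
Next, reading off the gridlines: it meets the x-axis at x = 1 (among the integer gridlines); it crosses the y-axis at the gridline y = -1.
Finally, together with the visible shape, these determine p as stated.

2*x*y - 2*y^2 - 3*x + y + 3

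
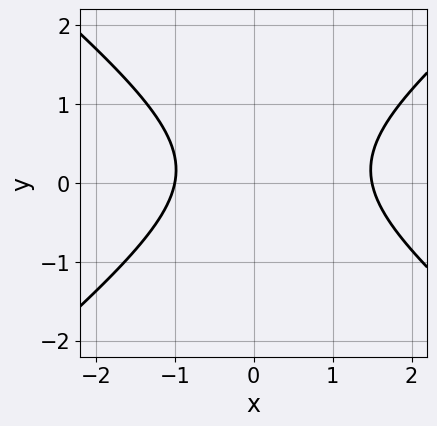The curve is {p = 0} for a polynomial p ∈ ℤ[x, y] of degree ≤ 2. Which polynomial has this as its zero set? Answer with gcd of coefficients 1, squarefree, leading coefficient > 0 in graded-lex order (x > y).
The degree is 2 — no degree-1 curve has this shape.
Reading off the gridlines: it meets the x-axis at x = -1 (among the integer gridlines); no y-intercept at any integer in the box.
Putting this together gives p.

2*x^2 - 3*y^2 - x + y - 3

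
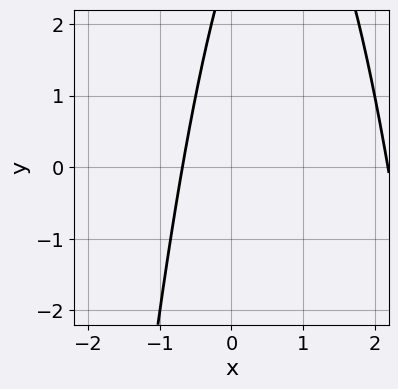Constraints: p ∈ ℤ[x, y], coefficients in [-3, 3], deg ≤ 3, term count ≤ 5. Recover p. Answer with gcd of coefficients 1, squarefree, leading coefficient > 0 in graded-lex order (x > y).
2*x^2 - 3*x + y - 3

1. deg p = 2. A generic line meets the curve in up to 2 points.
2. Against the integer gridlines: no y-intercept at any integer in the box.
3. The integer polynomial consistent with all of this is the stated p.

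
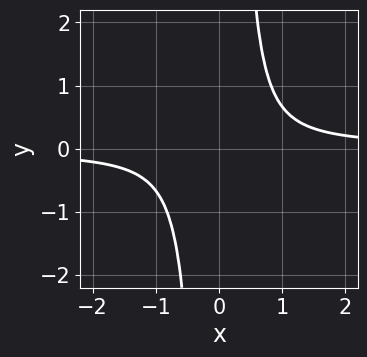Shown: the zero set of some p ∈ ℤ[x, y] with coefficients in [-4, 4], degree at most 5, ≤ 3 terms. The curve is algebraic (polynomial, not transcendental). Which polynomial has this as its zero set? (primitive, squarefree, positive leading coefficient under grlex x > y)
(a) Degree: no degree-3 curve has this shape, so deg p = 4.
(b) From the visible intercepts: no y-intercept at any integer in the box; the curve avoids every integer x-axis point in the box.
(c) Assembling these constraints gives the stated polynomial.

3*x^3*y - x^2 - 1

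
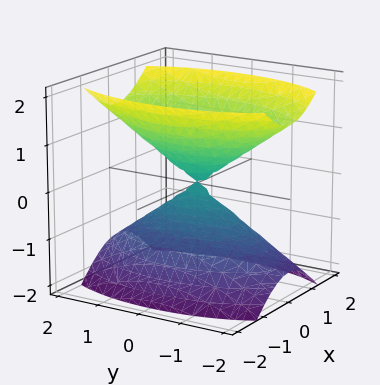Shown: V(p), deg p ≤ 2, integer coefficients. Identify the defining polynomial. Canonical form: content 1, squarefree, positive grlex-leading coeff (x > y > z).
1. There are 2 components. Treating them together as one polynomial.
2. Degree: a double cone through the origin; a quadric, so deg p = 2.
3. Symmetries: the x ↦ −x reflection is a symmetry, so x appears only in even powers; it's symmetric under y → −y, forcing even powers of y; the z ↦ −z reflection is a symmetry, so z appears only in even powers.
4. Observable constraints: it meets the z-axis at z = 0 (among the integer gridlines); one y-axis crossing is at y = 0; it meets the x-axis at x = 0 (among the integer gridlines).
5. Matching integer coefficients to the picture gives p.

3*x^2 + y^2 - 2*z^2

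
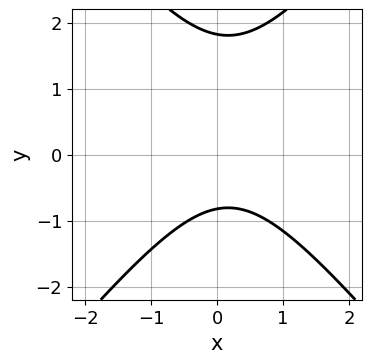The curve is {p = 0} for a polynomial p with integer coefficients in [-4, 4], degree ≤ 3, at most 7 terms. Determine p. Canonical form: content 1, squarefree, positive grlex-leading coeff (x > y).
deg p = 2. A generic line meets the curve in up to 2 points.
Against the integer gridlines: no x-intercept at any integer in the box.
Assembling these constraints gives the stated polynomial.

3*x^2 - 2*y^2 - x + 2*y + 3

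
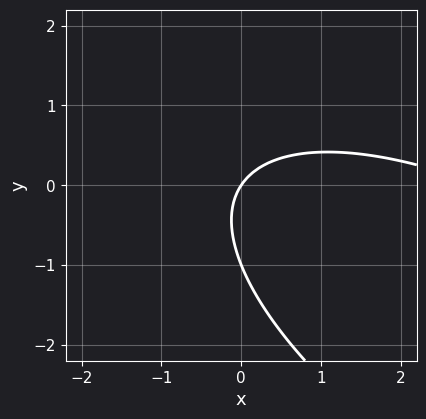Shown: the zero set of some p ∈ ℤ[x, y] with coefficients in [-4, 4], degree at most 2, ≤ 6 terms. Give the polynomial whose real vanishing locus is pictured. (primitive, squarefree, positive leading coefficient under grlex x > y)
x^2 + 2*x*y + 2*y^2 - 3*x + 2*y

deg p = 2. A generic line meets the curve in up to 2 points.
Against the integer gridlines: it meets the x-axis at x = 0 (among the integer gridlines); the y-axis gridline crossings are at y ∈ {-1, 0}.
Solving for integer coefficients yields p as stated.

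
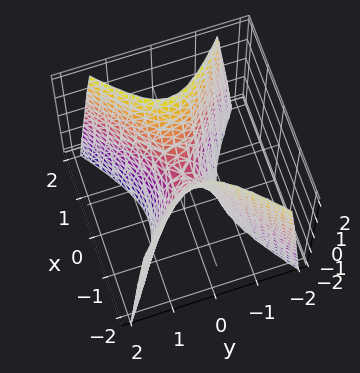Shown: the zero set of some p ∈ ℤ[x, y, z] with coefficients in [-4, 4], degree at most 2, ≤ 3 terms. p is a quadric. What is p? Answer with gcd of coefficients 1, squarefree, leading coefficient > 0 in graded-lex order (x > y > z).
First, deg p = 2. A saddle surface; a quadric.
Next, symmetries: the y ↦ −y reflection is a symmetry, so y appears only in even powers; the x ↦ −x reflection is a symmetry, so x appears only in even powers.
Next, observable constraints: it crosses the y-axis at the gridline y = 0; one x-axis crossing is at x = 0; one z-axis crossing is at z = 0.
Finally, fitting integer coefficients to these (and the overall shape) gives p.

2*x^2 - 3*y^2 - z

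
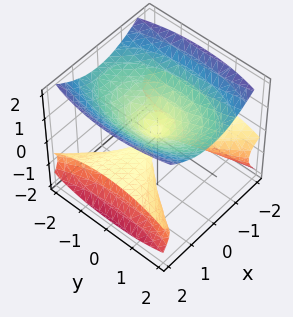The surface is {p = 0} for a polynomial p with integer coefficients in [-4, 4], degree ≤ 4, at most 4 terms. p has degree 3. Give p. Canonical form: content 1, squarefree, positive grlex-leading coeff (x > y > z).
First, there are 3 components. They look like related sheets of one shape, so recover p as a whole.
Then, degree: a generic line meets the surface in up to 3 points, so deg p = 3.
Then, reading off the gridlines: the visible x-axis segment lies entirely on the surface; it crosses the z-axis at the gridline z = 0; it crosses the y-axis at the gridline y = 0.
Finally, these observations pin down the coefficients.

2*x^2*z - 2*z^3 + y^2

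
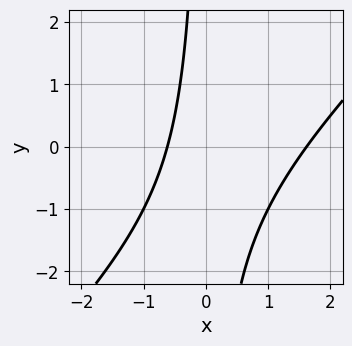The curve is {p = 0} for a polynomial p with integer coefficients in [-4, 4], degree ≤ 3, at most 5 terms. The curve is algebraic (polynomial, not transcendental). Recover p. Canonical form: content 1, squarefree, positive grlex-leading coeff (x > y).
(a) Degree: the shape is more complex than any degree-1 curve, so deg p = 2.
(b) Checking where it meets the axes: it misses every integer gridline on the y-axis.
(c) Fitting integer coefficients to these (and the overall shape) gives p.

x^2 - x*y - x - 1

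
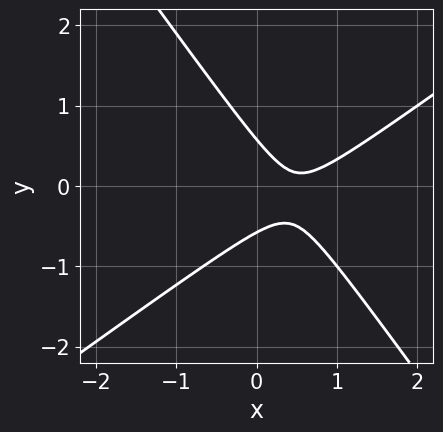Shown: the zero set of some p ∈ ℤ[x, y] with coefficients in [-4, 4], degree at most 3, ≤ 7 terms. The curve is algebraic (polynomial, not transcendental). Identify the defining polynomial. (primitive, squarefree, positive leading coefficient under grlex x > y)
The degree is 2 — a generic line meets the curve in up to 2 points.
From the visible intercepts: it misses every integer gridline on the x-axis.
Matching integer coefficients to the picture gives p.

3*x^2 - 2*x*y - 3*y^2 - 3*x + 1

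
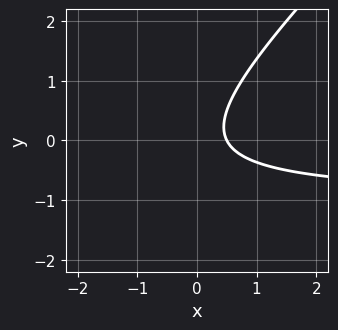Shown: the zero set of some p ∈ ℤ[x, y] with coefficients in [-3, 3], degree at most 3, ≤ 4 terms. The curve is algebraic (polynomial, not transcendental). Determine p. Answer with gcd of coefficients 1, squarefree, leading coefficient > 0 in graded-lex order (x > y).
1. deg p = 2. A generic line meets the curve in up to 2 points.
2. From the visible intercepts: the curve avoids every integer y-axis point in the box.
3. The integer polynomial consistent with all of this is the stated p.

2*x*y - 2*y^2 + 2*x - 1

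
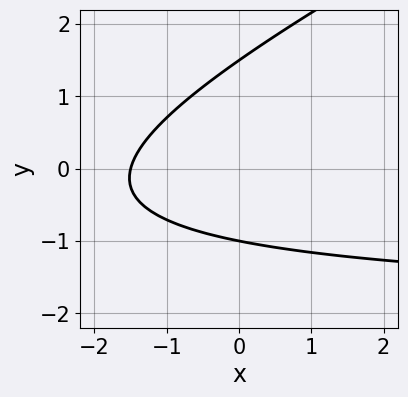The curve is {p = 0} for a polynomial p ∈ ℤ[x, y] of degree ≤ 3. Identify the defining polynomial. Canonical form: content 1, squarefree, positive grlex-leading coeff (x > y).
x*y - 2*y^2 + 2*x + y + 3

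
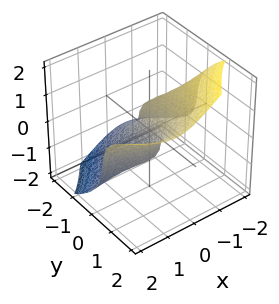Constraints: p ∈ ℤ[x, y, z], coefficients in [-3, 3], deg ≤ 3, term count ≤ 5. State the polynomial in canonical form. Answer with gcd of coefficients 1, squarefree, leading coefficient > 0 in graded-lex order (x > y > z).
3*x^2*y - 2*x*y*z + y^3 - 3*z^3 - 3*x

(a) Degree: the shape is more complex than any degree-2 surface, so deg p = 3.
(b) Against the integer gridlines: one z-axis crossing is at z = 0; one y-axis crossing is at y = 0; one x-axis crossing is at x = 0.
(c) Fitting integer coefficients to these (and the overall shape) gives p.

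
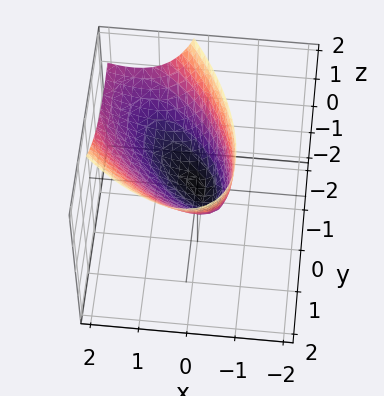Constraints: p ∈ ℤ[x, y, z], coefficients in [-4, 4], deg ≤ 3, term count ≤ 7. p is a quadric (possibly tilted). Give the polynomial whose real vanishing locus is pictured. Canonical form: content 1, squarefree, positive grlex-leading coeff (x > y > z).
First, the degree is 2 — a generic line meets the surface in up to 2 points.
Next, against the integer gridlines: it meets the y-axis at y = 0 (among the integer gridlines); one z-axis crossing is at z = 0.
Finally, assembling these constraints gives the stated polynomial.

3*x^2 + 3*x*y - 3*x*z + 2*y^2 - 3*z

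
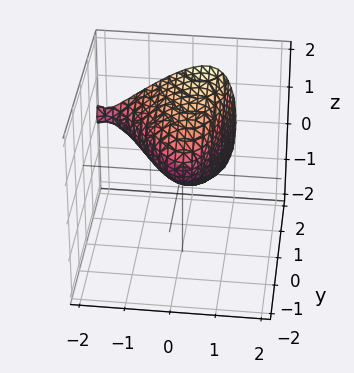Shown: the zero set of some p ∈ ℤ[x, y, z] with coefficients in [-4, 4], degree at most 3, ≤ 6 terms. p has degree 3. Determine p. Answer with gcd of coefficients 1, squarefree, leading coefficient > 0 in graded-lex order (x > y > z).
Degree: a generic line meets the surface in up to 3 points, so deg p = 3.
Observable constraints: one y-axis crossing is at y = 0; one x-axis crossing is at x = 0; one z-axis crossing is at z = 0.
Solving for integer coefficients yields p as stated.

x^3 - x*z^2 + 3*x^2 + 2*z^2 - 2*y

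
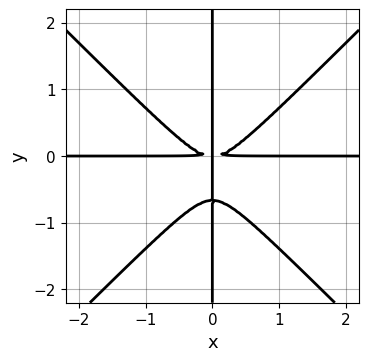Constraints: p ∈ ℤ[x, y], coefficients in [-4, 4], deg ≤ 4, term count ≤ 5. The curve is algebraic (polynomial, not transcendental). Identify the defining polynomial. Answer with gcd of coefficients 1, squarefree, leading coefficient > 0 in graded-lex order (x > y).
1. The degree is 4 — no degree-3 curve has this shape.
2. From the axis intercepts and sections: every point of the y-axis in the box is on the curve; every point of the x-axis in the box is on the curve.
3. Putting this together gives p.

3*x^3*y - 3*x*y^3 - 2*x*y^2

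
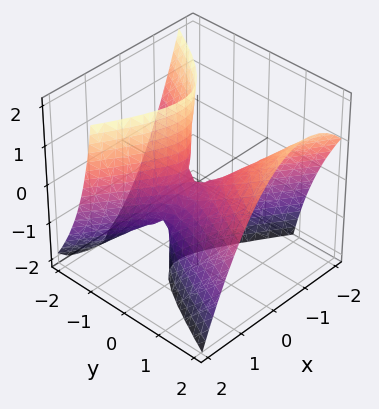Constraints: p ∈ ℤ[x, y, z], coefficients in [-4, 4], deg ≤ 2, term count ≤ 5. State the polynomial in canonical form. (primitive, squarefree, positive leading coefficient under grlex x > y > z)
3*x^2 + 3*x*y - 2*y^2 + 3*y*z + z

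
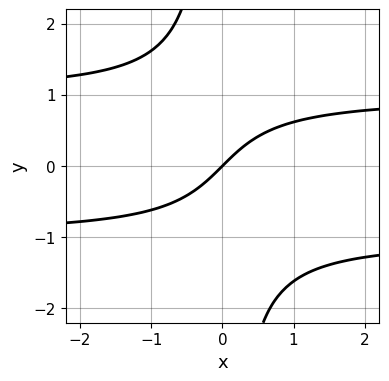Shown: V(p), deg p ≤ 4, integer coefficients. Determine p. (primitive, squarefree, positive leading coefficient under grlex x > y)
x*y^2 - x + y

The degree is 3 — a generic line meets the curve in up to 3 points.
From the visible intercepts: it crosses the y-axis at the gridline y = 0; it meets the x-axis at x = 0 (among the integer gridlines).
Fitting integer coefficients to these (and the overall shape) gives p.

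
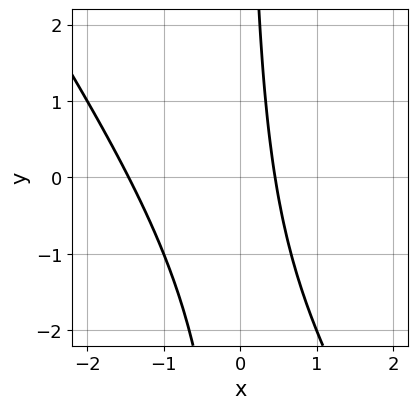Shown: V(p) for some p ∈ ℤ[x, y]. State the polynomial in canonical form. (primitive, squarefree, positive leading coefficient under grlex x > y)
First, the degree is 2 — the shape is more complex than any degree-1 curve.
Then, from the visible intercepts: no y-intercept at any integer in the box.
Finally, matching integer coefficients to the picture gives p.

3*x^2 + 2*x*y + 3*x - 2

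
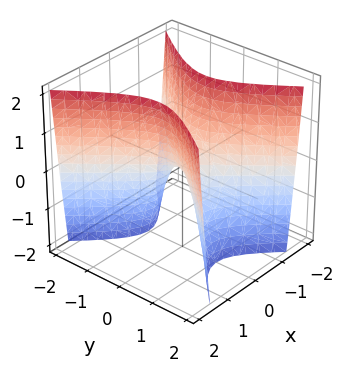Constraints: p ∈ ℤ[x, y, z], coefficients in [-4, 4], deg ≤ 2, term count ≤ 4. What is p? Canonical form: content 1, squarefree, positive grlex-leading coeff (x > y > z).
3*x^2 - 2*y^2 - z

First, degree: a saddle surface; a quadric, so deg p = 2.
Then, symmetries: mirror symmetry y ↦ −y ⇒ only even powers of y; mirror symmetry x ↦ −x ⇒ only even powers of x.
Then, from the axis intercepts and sections: one z-axis crossing is at z = 0; it meets the y-axis at y = 0 (among the integer gridlines).
Finally, the integer polynomial consistent with all of this is the stated p.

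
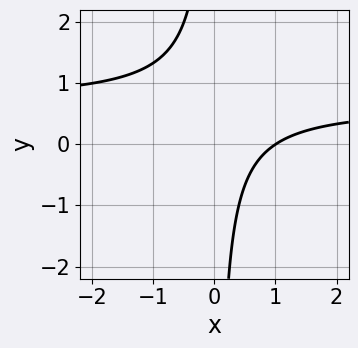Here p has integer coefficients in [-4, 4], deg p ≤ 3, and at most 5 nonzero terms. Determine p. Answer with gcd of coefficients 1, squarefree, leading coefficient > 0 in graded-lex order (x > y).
3*x*y - 2*x + 2

(a) The degree is 2 — no degree-1 curve has this shape.
(b) Checking where it meets the axes: it crosses the x-axis at the gridline x = 1; the curve avoids every integer y-axis point in the box.
(c) Matching integer coefficients to the picture gives p.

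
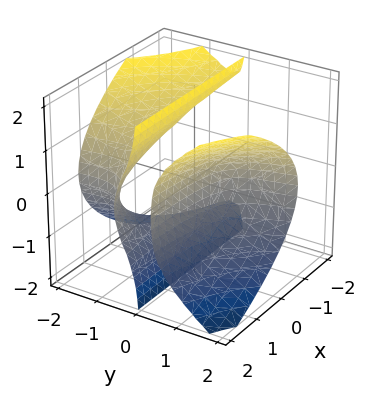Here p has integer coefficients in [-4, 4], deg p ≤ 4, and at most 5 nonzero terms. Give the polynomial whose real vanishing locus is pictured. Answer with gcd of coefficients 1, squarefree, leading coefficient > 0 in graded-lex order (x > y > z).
(a) I count 2 distinct pieces. Treating them together as one polynomial.
(b) Degree: no degree-2 surface has this shape, so deg p = 3.
(c) From the axis intercepts and sections: the surface avoids every integer x-axis point in the box; no z-intercept at any integer in the box.
(d) Together with the visible shape, these determine p as stated.

3*x*y^2 + y^3 - 3*y*z^2 + 2*y - 1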